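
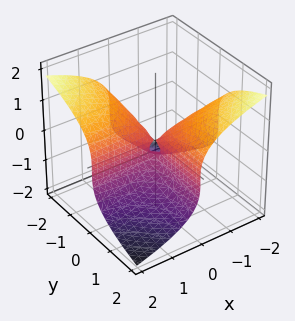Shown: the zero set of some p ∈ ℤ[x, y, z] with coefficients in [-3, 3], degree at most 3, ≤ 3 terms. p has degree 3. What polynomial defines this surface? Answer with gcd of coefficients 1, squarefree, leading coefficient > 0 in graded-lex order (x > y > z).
2*z^3 + 3*x*y + z^2

1. The degree is 3 — a generic line meets the surface in up to 3 points.
2. Observable constraints: the visible x-axis segment lies entirely on the surface; the visible y-axis segment lies entirely on the surface.
3. Solving for integer coefficients yields p as stated.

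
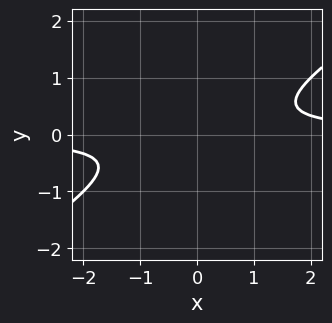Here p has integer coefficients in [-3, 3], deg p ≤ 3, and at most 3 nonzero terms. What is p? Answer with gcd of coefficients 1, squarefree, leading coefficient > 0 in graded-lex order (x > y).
2*x*y - 3*y^2 - 1

(a) Degree: a generic line meets the curve in up to 2 points, so deg p = 2.
(b) From the axis intercepts and sections: the curve avoids every integer x-axis point in the box; it misses every integer gridline on the y-axis.
(c) These observations pin down the coefficients.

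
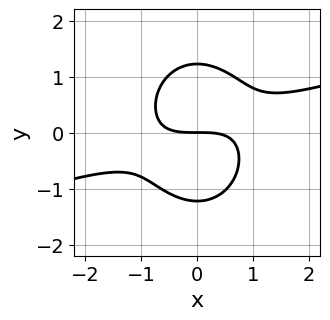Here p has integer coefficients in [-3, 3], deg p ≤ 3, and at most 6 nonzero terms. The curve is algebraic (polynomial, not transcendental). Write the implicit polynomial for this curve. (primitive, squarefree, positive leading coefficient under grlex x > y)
1. Degree: the shape is more complex than any degree-2 curve, so deg p = 3.
2. Reading off the gridlines: it crosses the y-axis at the gridline y = 0; it crosses the x-axis at the gridline x = 0.
3. Putting this together gives p.

x^3 - 3*x^2*y - 2*y^3 + 3*y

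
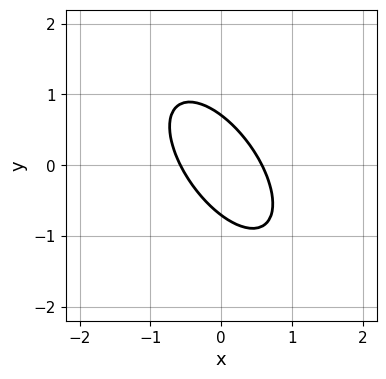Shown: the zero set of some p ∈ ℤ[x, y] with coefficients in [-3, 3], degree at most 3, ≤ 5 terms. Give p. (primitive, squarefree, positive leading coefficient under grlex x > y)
3*x^2 + 3*x*y + 2*y^2 - 1

The degree is 2 — no degree-1 curve has this shape.
Putting this together gives p.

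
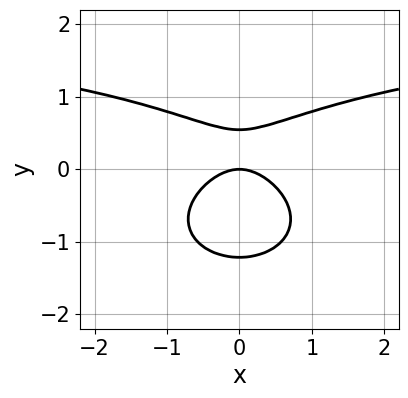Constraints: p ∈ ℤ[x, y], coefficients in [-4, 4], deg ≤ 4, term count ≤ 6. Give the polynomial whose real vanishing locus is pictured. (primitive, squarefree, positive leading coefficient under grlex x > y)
x^2*y + 3*y^3 - 2*x^2 + 2*y^2 - 2*y

(a) deg p = 3.
(b) Symmetries: mirror symmetry x ↦ −x ⇒ only even powers of x.
(c) Reading off the gridlines: it crosses the y-axis at the gridline y = 0; one x-axis crossing is at x = 0.
(d) Fitting integer coefficients to these (and the overall shape) gives p.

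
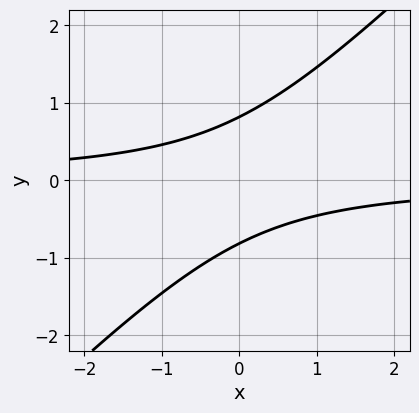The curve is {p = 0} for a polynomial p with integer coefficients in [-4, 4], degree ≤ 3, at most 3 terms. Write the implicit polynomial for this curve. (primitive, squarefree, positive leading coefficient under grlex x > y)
(a) Degree: the shape is more complex than any degree-1 curve, so deg p = 2.
(b) From the axis intercepts and sections: no x-intercept at any integer in the box.
(c) Fitting integer coefficients to these (and the overall shape) gives p.

3*x*y - 3*y^2 + 2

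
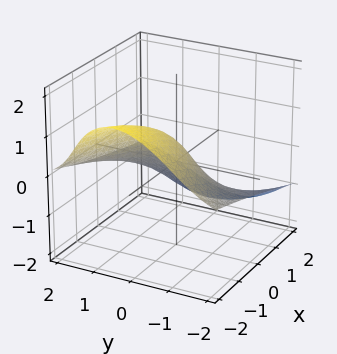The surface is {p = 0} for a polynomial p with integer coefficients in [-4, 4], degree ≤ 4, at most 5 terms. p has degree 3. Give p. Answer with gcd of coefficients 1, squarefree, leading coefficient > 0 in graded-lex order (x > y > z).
3*y^2*z - 2*y*z^2 + 2*z^3 + y^2 + 3*x

1. deg p = 3. No degree-2 surface has this shape.
2. From the visible intercepts: it meets the z-axis at z = 0 (among the integer gridlines); it meets the x-axis at x = 0 (among the integer gridlines); it crosses the y-axis at the gridline y = 0.
3. The integer polynomial consistent with all of this is the stated p.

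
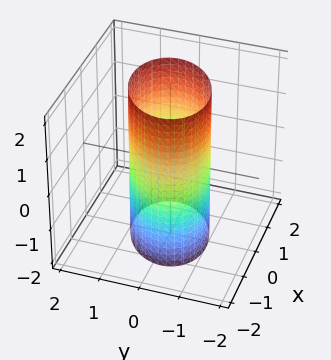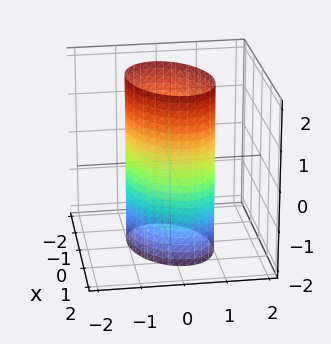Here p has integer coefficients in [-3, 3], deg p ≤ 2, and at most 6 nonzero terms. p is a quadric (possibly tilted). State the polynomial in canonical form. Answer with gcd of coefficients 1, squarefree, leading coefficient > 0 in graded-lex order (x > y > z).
2*x^2 - x*y + 3*y^2 - 3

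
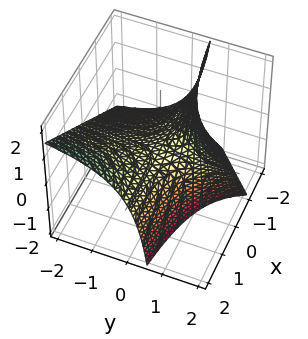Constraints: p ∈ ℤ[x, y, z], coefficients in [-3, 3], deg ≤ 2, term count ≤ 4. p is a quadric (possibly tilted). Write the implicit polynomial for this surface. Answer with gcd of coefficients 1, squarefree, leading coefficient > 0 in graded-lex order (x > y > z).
First, degree: the shape is more complex than any degree-1 surface, so deg p = 2.
Next, reading off the gridlines: every point of the x-axis in the box is on the surface; it meets the z-axis at z = 0 (among the integer gridlines); the visible y-axis segment lies entirely on the surface.
Finally, fitting integer coefficients to these (and the overall shape) gives p.

x*y - y*z + z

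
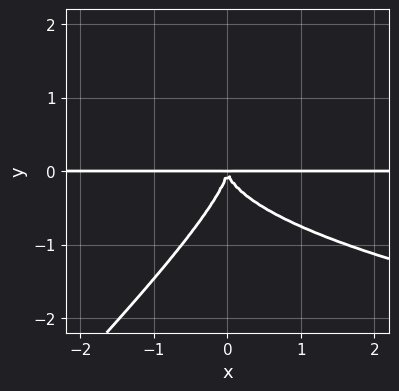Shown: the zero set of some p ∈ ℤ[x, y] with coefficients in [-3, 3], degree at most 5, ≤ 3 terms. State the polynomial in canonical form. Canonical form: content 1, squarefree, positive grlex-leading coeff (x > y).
1. deg p = 4.
2. Checking where it meets the axes: the visible x-axis segment lies entirely on the curve.
3. The integer polynomial consistent with all of this is the stated p.

x*y^3 - y^4 - x^2*y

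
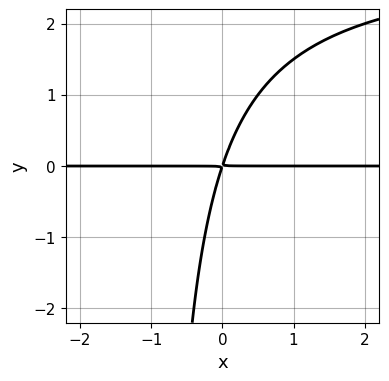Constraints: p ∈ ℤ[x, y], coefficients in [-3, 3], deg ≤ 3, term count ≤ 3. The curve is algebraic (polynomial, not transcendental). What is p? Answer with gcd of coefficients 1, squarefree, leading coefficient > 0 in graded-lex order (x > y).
Degree: the shape is more complex than any degree-2 curve, so deg p = 3.
From the axis intercepts and sections: every point of the x-axis in the box is on the curve.
Together with the visible shape, these determine p as stated.

x*y^2 - 3*x*y + y^2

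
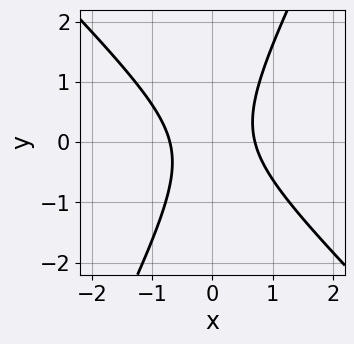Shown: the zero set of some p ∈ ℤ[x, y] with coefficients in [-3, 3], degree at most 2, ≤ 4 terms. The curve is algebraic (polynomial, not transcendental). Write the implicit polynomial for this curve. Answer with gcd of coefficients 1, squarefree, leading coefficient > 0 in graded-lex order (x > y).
2*x^2 + x*y - y^2 - 1

The degree is 2 — a generic line meets the curve in up to 2 points.
From the visible intercepts: the curve avoids every integer y-axis point in the box.
Putting this together gives p.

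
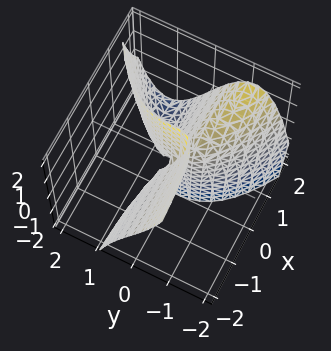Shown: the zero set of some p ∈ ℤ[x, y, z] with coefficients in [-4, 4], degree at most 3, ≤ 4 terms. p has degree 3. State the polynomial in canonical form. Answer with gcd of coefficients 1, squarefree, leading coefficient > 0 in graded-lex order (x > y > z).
First, degree: a generic line meets the surface in up to 3 points, so deg p = 3.
Next, from the visible intercepts: the visible z-axis segment lies entirely on the surface; every point of the x-axis in the box is on the surface; it meets the y-axis at y = 0 (among the integer gridlines).
Finally, matching integer coefficients to the picture gives p.

y^3 - 2*x*y - x*z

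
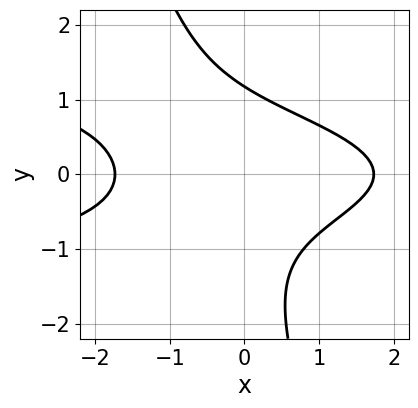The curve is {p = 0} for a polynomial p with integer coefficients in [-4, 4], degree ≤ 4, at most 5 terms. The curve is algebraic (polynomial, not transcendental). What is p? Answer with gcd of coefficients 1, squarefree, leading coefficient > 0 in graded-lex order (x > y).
3*x*y^2 + y^3 + x^2 + y^2 - 3

First, deg p = 3. No degree-2 curve has this shape.
Finally, putting this together gives p.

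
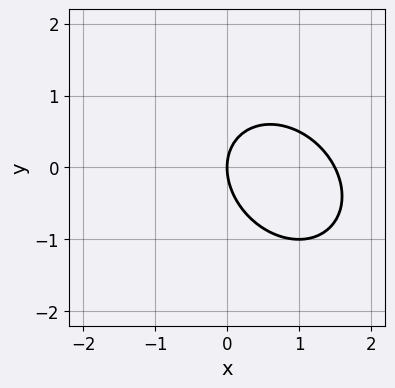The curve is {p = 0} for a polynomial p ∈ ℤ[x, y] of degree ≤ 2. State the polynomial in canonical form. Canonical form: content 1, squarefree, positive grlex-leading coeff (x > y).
2*x^2 + x*y + 2*y^2 - 3*x

First, degree: no degree-1 curve has this shape, so deg p = 2.
Next, observable constraints: it meets the x-axis at x = 0 (among the integer gridlines); it meets the y-axis at y = 0 (among the integer gridlines).
Finally, the integer polynomial consistent with all of this is the stated p.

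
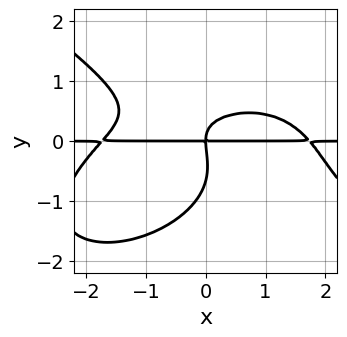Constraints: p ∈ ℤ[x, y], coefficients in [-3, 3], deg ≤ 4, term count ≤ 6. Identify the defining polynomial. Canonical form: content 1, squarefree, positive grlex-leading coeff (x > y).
deg p = 4.
From the axis intercepts and sections: the visible x-axis segment lies entirely on the curve; it crosses the y-axis at the gridline y = 0.
Assembling these constraints gives the stated polynomial.

x^3*y + 3*y^4 + 3*x*y^2 + 2*y^3 - 3*x*y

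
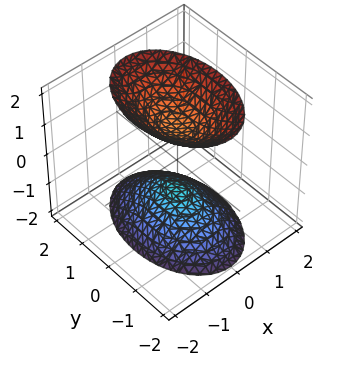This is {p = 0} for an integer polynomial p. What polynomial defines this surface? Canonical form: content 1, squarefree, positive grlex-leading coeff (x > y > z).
2*x^2 + y^2 - z^2 + 1

I count 2 distinct pieces. They look like related sheets of one shape, so recover p as a whole.
deg p = 2. Two sheets facing apart; a quadric.
Symmetries: it's symmetric under x → −x, forcing even powers of x; it's symmetric under y → −y, forcing even powers of y; the z ↦ −z reflection is a symmetry, so z appears only in even powers.
Reading off the gridlines: it misses every integer gridline on the x-axis; no y-intercept at any integer in the box.
Putting this together gives p. Check: (0, 0, -1) on the z-axis lies on the surface, and p(0, 0, -1) = 0. ✓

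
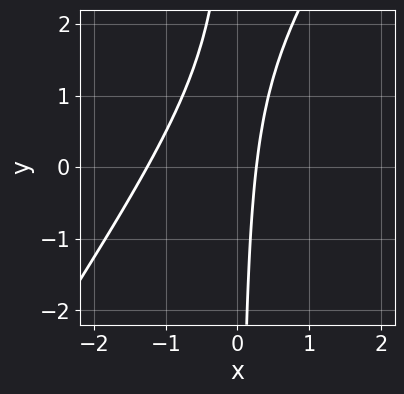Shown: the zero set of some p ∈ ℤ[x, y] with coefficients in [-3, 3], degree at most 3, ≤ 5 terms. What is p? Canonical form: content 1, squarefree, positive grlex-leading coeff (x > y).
3*x^2 - 2*x*y + 3*x - 1

First, the degree is 2 — no degree-1 curve has this shape.
Next, against the integer gridlines: the curve avoids every integer y-axis point in the box.
Finally, fitting integer coefficients to these (and the overall shape) gives p.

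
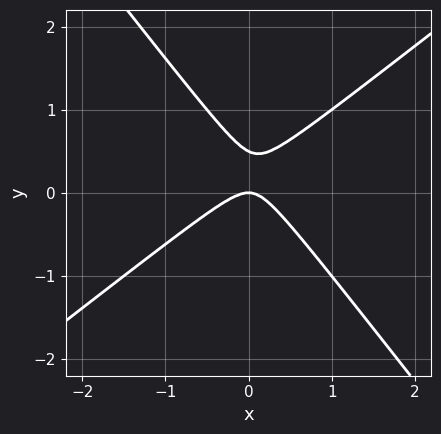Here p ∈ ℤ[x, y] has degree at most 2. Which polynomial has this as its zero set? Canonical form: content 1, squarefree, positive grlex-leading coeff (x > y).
2*x^2 - x*y - 2*y^2 + y

First, deg p = 2. No degree-1 curve has this shape.
Next, from the visible intercepts: it meets the x-axis at x = 0 (among the integer gridlines); it crosses the y-axis at the gridline y = 0.
Finally, the integer polynomial consistent with all of this is the stated p.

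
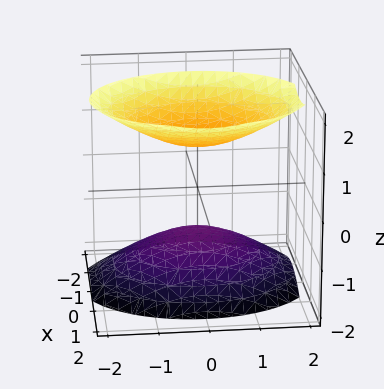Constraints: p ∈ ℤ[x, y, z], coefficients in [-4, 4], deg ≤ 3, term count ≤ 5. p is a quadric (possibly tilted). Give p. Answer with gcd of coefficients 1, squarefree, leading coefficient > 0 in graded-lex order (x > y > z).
First, the picture has 2 separate pieces.
Next, the degree is 2 — the shape is more complex than any degree-1 surface.
Then, reading off the gridlines: it misses every integer gridline on the x-axis; the z-axis gridline crossings are at z ∈ {-1, 1}; it misses every integer gridline on the y-axis.
Finally, solving for integer coefficients yields p as stated.

3*x^2 - x*z + 2*y^2 - 3*z^2 + 3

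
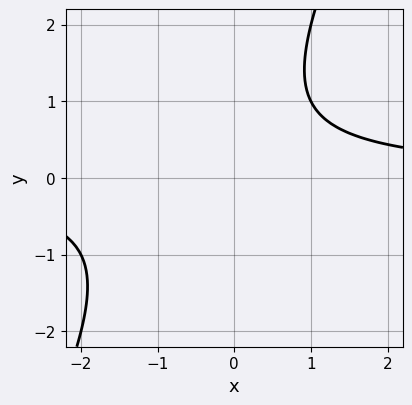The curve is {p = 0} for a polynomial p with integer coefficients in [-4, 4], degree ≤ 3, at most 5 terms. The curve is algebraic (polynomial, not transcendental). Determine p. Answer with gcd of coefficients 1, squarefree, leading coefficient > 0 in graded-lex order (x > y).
2*x*y - y^2 + y - 2

1. Degree: a generic line meets the curve in up to 2 points, so deg p = 2.
2. From the axis intercepts and sections: the curve avoids every integer x-axis point in the box; no y-intercept at any integer in the box.
3. Putting this together gives p.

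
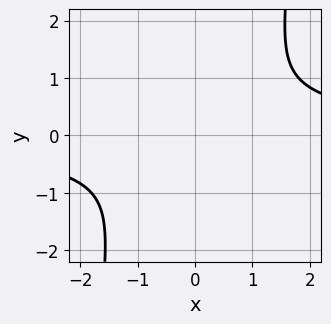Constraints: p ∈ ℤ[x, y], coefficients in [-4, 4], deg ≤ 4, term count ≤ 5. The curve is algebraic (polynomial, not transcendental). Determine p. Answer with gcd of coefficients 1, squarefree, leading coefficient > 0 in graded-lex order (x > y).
deg p = 4. The shape is more complex than any degree-3 curve.
Solving for integer coefficients yields p as stated.

2*x^3*y - 3*x^2 - 2*y^2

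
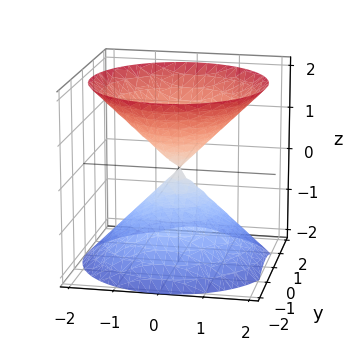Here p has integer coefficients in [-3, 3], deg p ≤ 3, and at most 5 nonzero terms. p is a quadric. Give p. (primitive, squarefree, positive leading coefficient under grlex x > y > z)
x^2 + y^2 - z^2

1. The picture has 2 separate pieces. Treating them together as one polynomial.
2. deg p = 2. A double cone through the origin; a quadric.
3. Symmetries: it's symmetric under z → −z, forcing even powers of z; the z-axis is an axis of rotation, so x and y enter only as x² + y².
4. Against the integer gridlines: it meets the z-axis at z = 0 (among the integer gridlines); a circular section at z = -1 has radius exactly 1.
5. Assembling these constraints gives the stated polynomial.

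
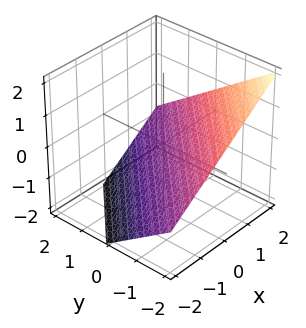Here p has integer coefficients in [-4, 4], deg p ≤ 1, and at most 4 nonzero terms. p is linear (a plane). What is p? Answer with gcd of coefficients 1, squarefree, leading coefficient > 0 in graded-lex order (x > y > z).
2*x - 2*y - 3*z - 2

First, degree: every cross-section is a straight line — this is a plane, so deg p = 1.
Next, from the axis intercepts and sections: it meets the x-axis at x = 1 (among the integer gridlines); it crosses the y-axis at the gridline y = -1.
Finally, these observations pin down the coefficients.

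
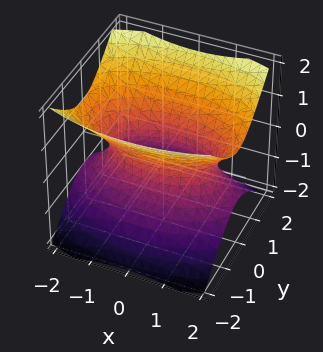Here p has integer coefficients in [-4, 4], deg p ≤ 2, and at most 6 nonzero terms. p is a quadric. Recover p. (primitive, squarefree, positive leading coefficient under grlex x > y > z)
x^2 + 3*y^2 - 3*z^2 - 2

First, deg p = 2. One connected sheet with a waist; a quadric.
Then, symmetries: the y ↦ −y reflection is a symmetry, so y appears only in even powers; mirror symmetry z ↦ −z ⇒ only even powers of z; mirror symmetry x ↦ −x ⇒ only even powers of x.
Then, from the visible intercepts: no z-intercept at any integer in the box.
Finally, these observations pin down the coefficients.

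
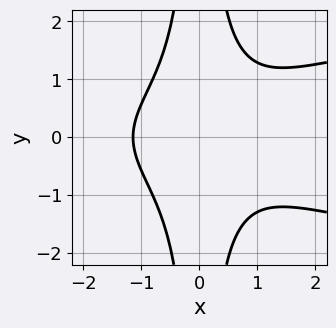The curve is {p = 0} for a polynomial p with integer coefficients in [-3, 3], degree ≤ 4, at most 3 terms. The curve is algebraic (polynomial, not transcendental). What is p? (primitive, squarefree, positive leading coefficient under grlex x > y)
(a) The degree is 4 — a generic line meets the curve in up to 4 points.
(b) Symmetries: it's symmetric under y → −y, forcing even powers of y.
(c) Checking where it meets the axes: no y-intercept at any integer in the box.
(d) Together with the visible shape, these determine p as stated.

3*x^2*y^2 - 2*x^3 - 3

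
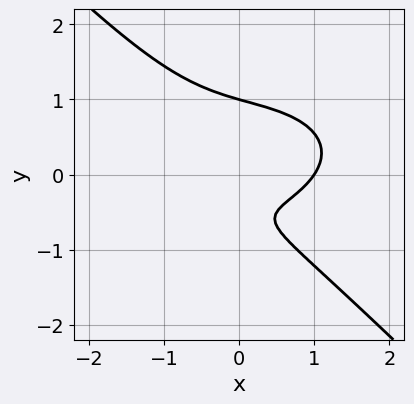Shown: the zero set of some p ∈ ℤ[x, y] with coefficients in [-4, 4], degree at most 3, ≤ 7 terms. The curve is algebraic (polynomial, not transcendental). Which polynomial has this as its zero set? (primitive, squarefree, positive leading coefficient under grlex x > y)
x^3 + 2*x*y^2 + 3*y^3 - 2*y - 1

First, degree: the shape is more complex than any degree-2 curve, so deg p = 3.
Next, from the visible intercepts: it crosses the y-axis at the gridline y = 1; one x-axis crossing is at x = 1.
Finally, matching integer coefficients to the picture gives p.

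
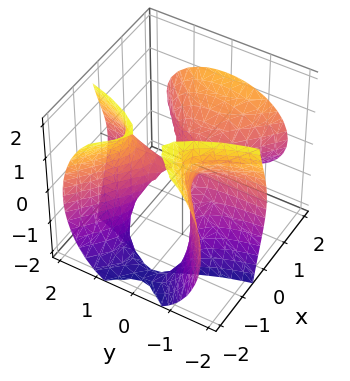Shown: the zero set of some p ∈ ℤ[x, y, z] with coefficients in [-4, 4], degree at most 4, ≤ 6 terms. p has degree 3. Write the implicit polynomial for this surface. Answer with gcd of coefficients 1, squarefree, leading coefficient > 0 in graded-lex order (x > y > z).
(a) The picture has 2 separate pieces.
(b) deg p = 3.
(c) Against the integer gridlines: it crosses the z-axis at the gridline z = 0; it meets the x-axis at x = 0 (among the integer gridlines).
(d) The integer polynomial consistent with all of this is the stated p.

2*x^3 - 3*x*y^2 - 3*x*z^2 - 3*z^2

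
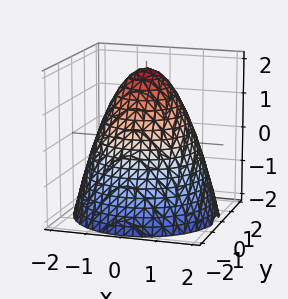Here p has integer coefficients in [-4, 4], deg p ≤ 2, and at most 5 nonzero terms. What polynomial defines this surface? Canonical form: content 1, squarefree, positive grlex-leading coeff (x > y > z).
The degree is 2 — a generic line meets the surface in up to 2 points.
By symmetry, the surface is invariant under rotation about z: p = q(x² + y², z).
Reading off the gridlines: a circular section at z = -1 has radius between 1 and 2; it meets the z-axis at z = 2 (among the integer gridlines).
The integer polynomial consistent with all of this is the stated p.

x^2 + y^2 + z - 2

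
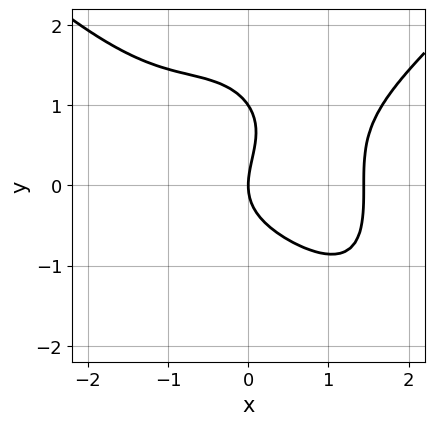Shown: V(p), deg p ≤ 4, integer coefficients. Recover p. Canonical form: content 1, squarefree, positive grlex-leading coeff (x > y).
The degree is 4 — a generic line meets the curve in up to 4 points.
Observable constraints: it crosses the x-axis at the gridline x = 0; among the integer gridlines, it crosses the y-axis at y ∈ {0, 1}.
Fitting integer coefficients to these (and the overall shape) gives p.

x^4 - x^2*y^2 - 2*y^3 + 2*y^2 - 3*x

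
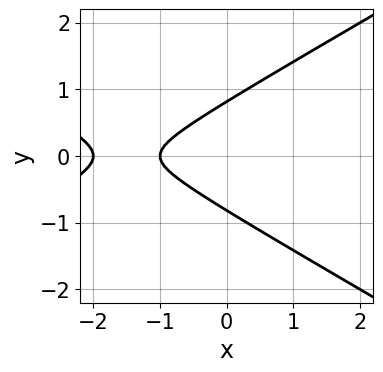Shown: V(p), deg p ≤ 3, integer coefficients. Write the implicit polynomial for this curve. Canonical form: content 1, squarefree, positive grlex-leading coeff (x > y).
1. deg p = 2. The shape is more complex than any degree-1 curve.
2. Symmetries: it's symmetric under y → −y, forcing even powers of y.
3. Checking where it meets the axes: among the integer gridlines, it crosses the x-axis at x ∈ {-2, -1}.
4. The integer polynomial consistent with all of this is the stated p.

x^2 - 3*y^2 + 3*x + 2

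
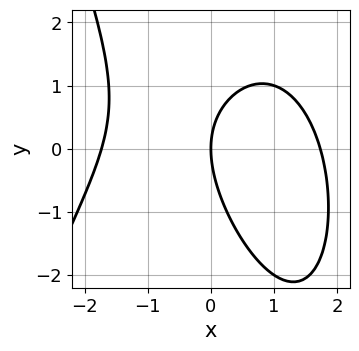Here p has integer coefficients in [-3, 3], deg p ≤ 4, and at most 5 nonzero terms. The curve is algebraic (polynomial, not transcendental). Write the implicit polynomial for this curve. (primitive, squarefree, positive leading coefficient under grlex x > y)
The degree is 3 — a generic line meets the curve in up to 3 points.
Checking where it meets the axes: one x-axis crossing is at x = 0; it crosses the y-axis at the gridline y = 0.
Putting this together gives p.

x^3 + x*y + y^2 - 3*x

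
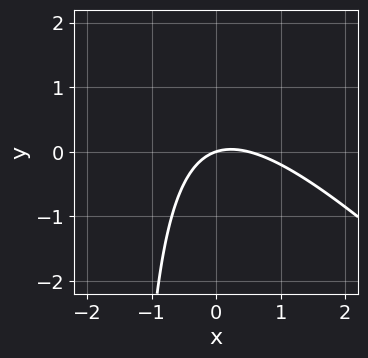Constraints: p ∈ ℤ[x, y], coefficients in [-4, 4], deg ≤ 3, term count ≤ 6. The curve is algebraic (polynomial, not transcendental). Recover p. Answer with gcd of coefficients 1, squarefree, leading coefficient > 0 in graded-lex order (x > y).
2*x^2 + 2*x*y - x + 3*y

First, degree: the shape is more complex than any degree-1 curve, so deg p = 2.
Next, from the visible intercepts: it meets the y-axis at y = 0 (among the integer gridlines); one x-axis crossing is at x = 0.
Finally, the integer polynomial consistent with all of this is the stated p.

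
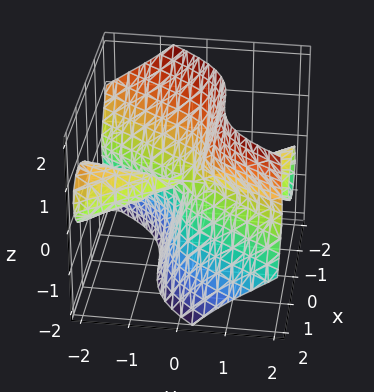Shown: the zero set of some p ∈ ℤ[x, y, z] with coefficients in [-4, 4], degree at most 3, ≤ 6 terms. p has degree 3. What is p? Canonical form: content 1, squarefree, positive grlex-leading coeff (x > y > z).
There are 2 components. They look like related sheets of one shape, so recover p as a whole.
The degree is 3 — a generic line meets the surface in up to 3 points.
Checking where it meets the axes: one x-axis crossing is at x = 0; the visible y-axis segment lies entirely on the surface.
Putting this together gives p.

2*x^3 - x*y^2 + x*y*z - 3*y*z^2 + z^3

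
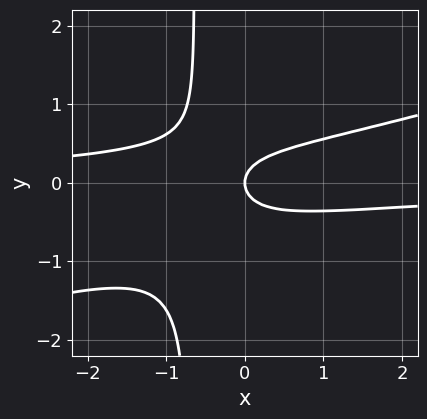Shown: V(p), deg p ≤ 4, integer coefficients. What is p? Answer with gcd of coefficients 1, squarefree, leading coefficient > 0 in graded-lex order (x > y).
x^2*y - 3*x*y^2 - 2*y^2 + x

(a) Degree: a generic line meets the curve in up to 3 points, so deg p = 3.
(b) Against the integer gridlines: it crosses the x-axis at the gridline x = 0; one y-axis crossing is at y = 0.
(c) The integer polynomial consistent with all of this is the stated p.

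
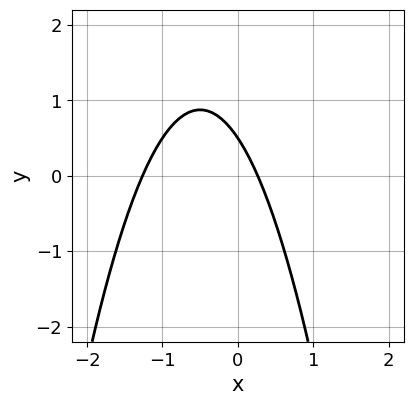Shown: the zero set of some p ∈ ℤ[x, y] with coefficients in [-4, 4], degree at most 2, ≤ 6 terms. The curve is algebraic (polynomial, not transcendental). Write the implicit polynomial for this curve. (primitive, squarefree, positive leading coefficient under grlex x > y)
The degree is 2 — a generic line meets the curve in up to 2 points.
Putting this together gives p.

3*x^2 + 3*x + 2*y - 1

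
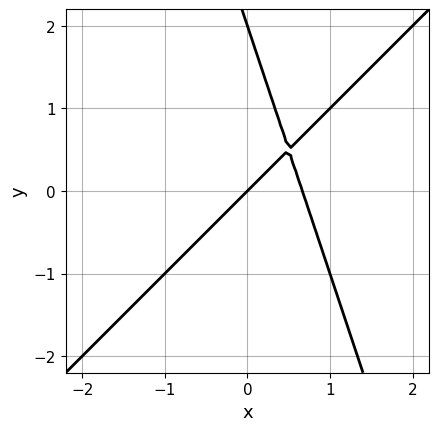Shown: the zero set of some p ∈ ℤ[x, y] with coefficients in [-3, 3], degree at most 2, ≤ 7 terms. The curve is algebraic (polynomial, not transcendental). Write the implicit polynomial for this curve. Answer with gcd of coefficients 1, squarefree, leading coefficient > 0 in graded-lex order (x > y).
3*x^2 - 2*x*y - y^2 - 2*x + 2*y

Degree: no degree-1 curve has this shape, so deg p = 2.
From the visible intercepts: the y-axis gridline crossings are at y ∈ {0, 2}; it crosses the x-axis at the gridline x = 0.
Assembling these constraints gives the stated polynomial.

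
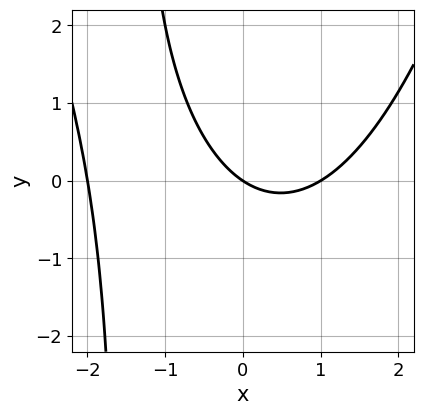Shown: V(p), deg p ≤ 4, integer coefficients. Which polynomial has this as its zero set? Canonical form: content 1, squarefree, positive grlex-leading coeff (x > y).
x^3 + x^2 - 2*x*y - 2*x - 3*y

First, degree: no degree-2 curve has this shape, so deg p = 3.
Then, observable constraints: among the integer gridlines, it crosses the x-axis at x ∈ {-2, 0, 1}; it crosses the y-axis at the gridline y = 0.
Finally, matching integer coefficients to the picture gives p.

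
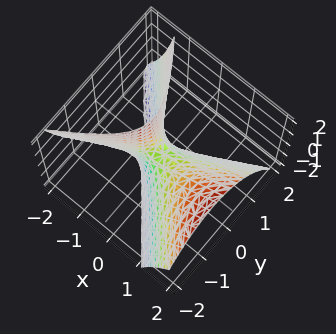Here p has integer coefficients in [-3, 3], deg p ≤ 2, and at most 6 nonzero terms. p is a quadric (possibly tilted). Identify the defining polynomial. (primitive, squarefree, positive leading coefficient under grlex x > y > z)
deg p = 2. A generic line meets the surface in up to 2 points.
From the visible intercepts: it meets the z-axis at z = 0 (among the integer gridlines); it meets the y-axis at y = 0 (among the integer gridlines); it crosses the x-axis at the gridline x = 0.
Solving for integer coefficients yields p as stated.

2*x^2 - 2*x*y - 2*x*z - 3*y^2 - z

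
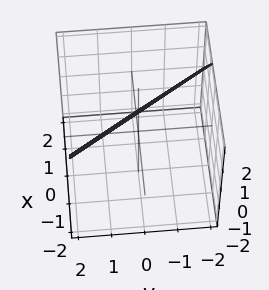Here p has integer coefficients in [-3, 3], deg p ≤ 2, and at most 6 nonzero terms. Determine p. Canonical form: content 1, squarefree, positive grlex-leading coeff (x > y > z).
3*x + 2*y + 2*z - 2

1. deg p = 1.
2. From the visible intercepts: it meets the y-axis at y = 1 (among the integer gridlines); it meets the z-axis at z = 1 (among the integer gridlines).
3. Solving for integer coefficients yields p as stated.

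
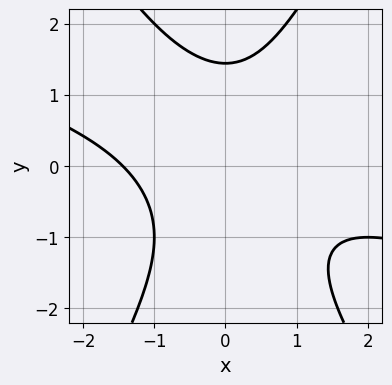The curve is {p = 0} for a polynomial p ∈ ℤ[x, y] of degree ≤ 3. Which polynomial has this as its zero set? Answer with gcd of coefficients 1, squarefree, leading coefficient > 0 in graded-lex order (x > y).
x^3 + 3*x^2*y - y^3 + 3

(a) deg p = 3.
(b) The integer polynomial consistent with all of this is the stated p.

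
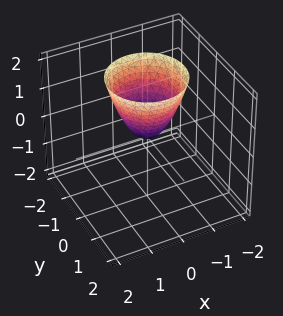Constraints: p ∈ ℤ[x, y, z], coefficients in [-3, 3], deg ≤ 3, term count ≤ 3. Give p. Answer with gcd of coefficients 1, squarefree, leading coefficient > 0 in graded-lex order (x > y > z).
3*x^2 + 3*y^2 - 2*z

1. The degree is 2 — a paraboloid; a quadric.
2. Symmetries: rotational symmetry about the z-axis ⇒ p depends on x, y only through x² + y².
3. From the visible intercepts: one z-axis crossing is at z = 0; one y-axis crossing is at y = 0; it meets the x-axis at x = 0 (among the integer gridlines).
4. Matching integer coefficients to the picture gives p.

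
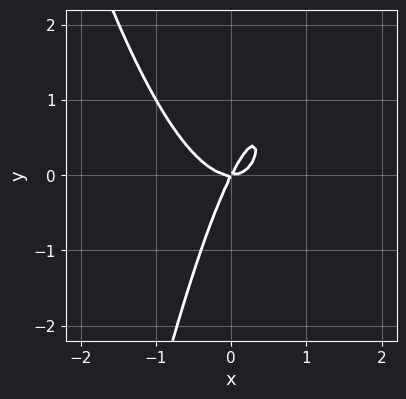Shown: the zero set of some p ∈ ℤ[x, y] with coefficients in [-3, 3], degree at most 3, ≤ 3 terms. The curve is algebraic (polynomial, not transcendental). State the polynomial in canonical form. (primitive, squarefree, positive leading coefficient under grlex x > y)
3*x^3 - 2*x*y + y^2

1. Degree: no degree-2 curve has this shape, so deg p = 3.
2. Against the integer gridlines: it meets the x-axis at x = 0 (among the integer gridlines); it meets the y-axis at y = 0 (among the integer gridlines).
3. Together with the visible shape, these determine p as stated.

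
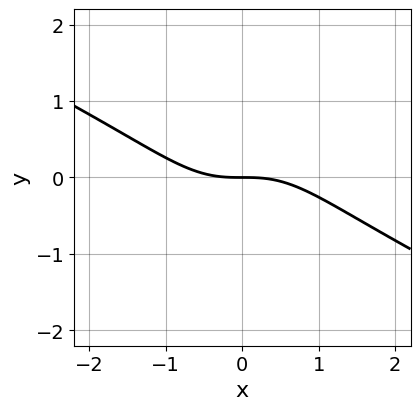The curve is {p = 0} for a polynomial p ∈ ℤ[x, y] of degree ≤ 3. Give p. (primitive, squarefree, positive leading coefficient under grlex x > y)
1. The degree is 3 — the shape is more complex than any degree-2 curve.
2. Checking where it meets the axes: one y-axis crossing is at y = 0; it crosses the x-axis at the gridline x = 0.
3. Together with the visible shape, these determine p as stated.

x^3 + 2*x^2*y + x*y^2 + 2*y^3 + 2*y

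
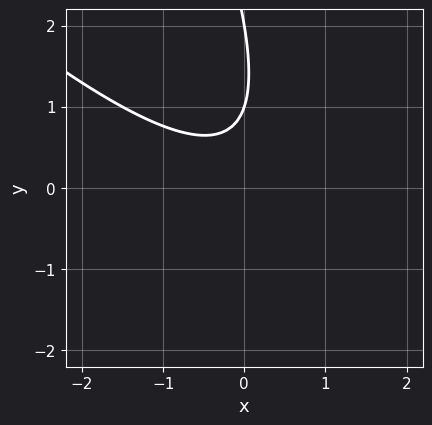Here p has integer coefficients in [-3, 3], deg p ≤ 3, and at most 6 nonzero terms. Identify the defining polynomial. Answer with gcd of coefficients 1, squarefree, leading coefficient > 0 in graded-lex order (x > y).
2*x^2 + 3*x*y + y^2 - 3*y + 2

deg p = 2. The shape is more complex than any degree-1 curve.
Checking where it meets the axes: the y-axis gridline crossings are at y ∈ {1, 2}; it misses every integer gridline on the x-axis.
Together with the visible shape, these determine p as stated.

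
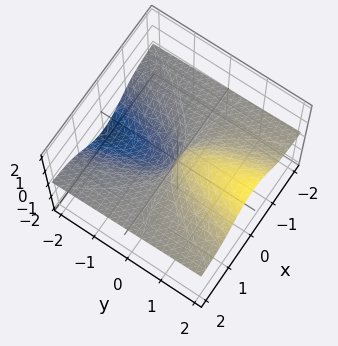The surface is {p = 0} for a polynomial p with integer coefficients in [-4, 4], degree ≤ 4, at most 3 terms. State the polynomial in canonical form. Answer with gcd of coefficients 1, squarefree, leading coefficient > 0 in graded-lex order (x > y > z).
3*x^2*z + z^3 - y

(a) Degree: the shape is more complex than any degree-2 surface, so deg p = 3.
(b) Checking where it meets the axes: it meets the y-axis at y = 0 (among the integer gridlines); every point of the x-axis in the box is on the surface; it meets the z-axis at z = 0 (among the integer gridlines).
(c) Assembling these constraints gives the stated polynomial.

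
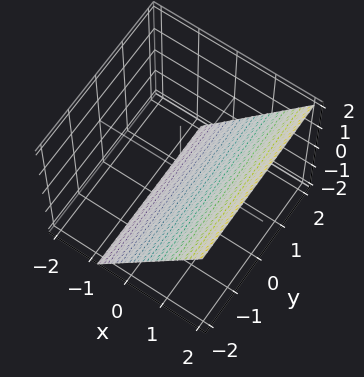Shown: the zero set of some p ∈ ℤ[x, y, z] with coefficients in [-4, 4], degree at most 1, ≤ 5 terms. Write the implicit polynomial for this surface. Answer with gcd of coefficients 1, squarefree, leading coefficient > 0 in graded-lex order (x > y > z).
3*x - 2*z - 2

First, the degree is 1 — the surface is flat (a plane).
Then, reading off the gridlines: the surface avoids every integer y-axis point in the box; it crosses the z-axis at the gridline z = -1.
Finally, fitting integer coefficients to these (and the overall shape) gives p.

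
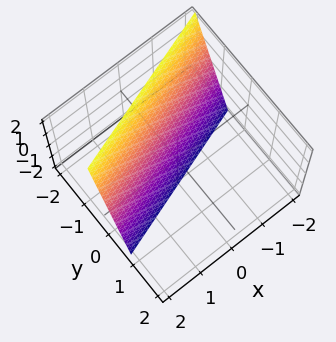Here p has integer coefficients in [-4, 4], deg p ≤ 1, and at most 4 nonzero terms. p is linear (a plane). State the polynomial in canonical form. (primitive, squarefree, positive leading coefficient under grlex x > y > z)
(a) deg p = 1.
(b) Checking where it meets the axes: it meets the x-axis at x = 2 (among the integer gridlines); one z-axis crossing is at z = -2.
(c) Assembling these constraints gives the stated polynomial.

x - 3*y - z - 2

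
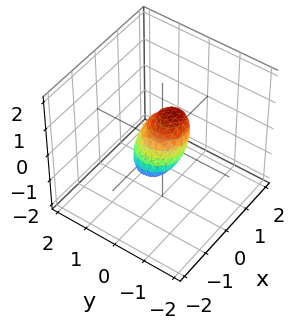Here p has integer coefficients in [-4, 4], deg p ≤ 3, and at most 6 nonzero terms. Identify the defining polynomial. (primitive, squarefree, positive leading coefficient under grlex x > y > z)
deg p = 2. No degree-1 surface has this shape.
Solving for integer coefficients yields p as stated.

2*x^2 - 3*x*z + 2*y^2 + 3*z^2 - 1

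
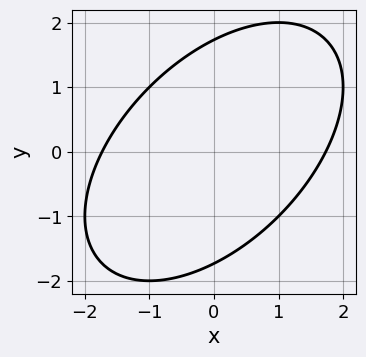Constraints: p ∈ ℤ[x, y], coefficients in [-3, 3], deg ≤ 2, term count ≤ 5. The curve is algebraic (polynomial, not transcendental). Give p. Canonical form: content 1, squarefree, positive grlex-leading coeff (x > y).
Degree: no degree-1 curve has this shape, so deg p = 2.
Putting this together gives p.

x^2 - x*y + y^2 - 3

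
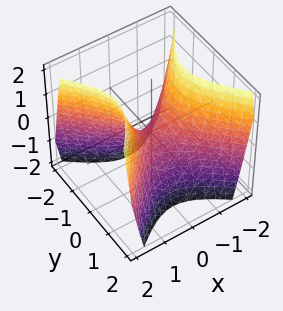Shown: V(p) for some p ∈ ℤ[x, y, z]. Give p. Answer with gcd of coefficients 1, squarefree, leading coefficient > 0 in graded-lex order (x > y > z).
3*x^2 - 3*y^2 - 2*z

1. The degree is 2 — a hyperbolic paraboloid; a quadric.
2. Symmetries: it's symmetric under x → −x, forcing even powers of x; it's symmetric under y → −y, forcing even powers of y.
3. Checking where it meets the axes: one z-axis crossing is at z = 0; one x-axis crossing is at x = 0; one y-axis crossing is at y = 0.
4. Matching integer coefficients to the picture gives p.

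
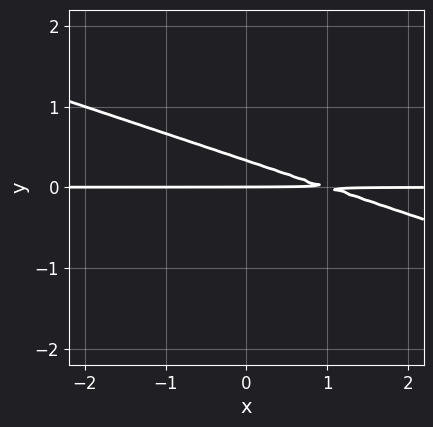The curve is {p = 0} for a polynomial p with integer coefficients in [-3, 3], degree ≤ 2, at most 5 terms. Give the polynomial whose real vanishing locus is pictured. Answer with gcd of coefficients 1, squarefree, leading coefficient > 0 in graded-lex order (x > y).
The degree is 2 — the shape is more complex than any degree-1 curve.
From the axis intercepts and sections: one y-axis crossing is at y = 0; the visible x-axis segment lies entirely on the curve.
Solving for integer coefficients yields p as stated.

x*y + 3*y^2 - y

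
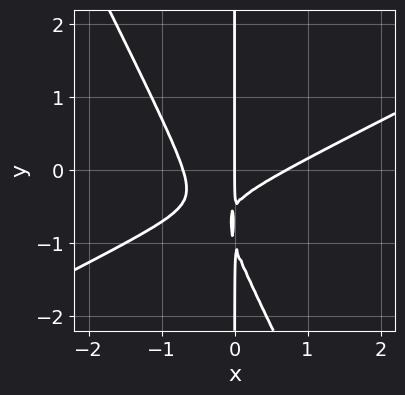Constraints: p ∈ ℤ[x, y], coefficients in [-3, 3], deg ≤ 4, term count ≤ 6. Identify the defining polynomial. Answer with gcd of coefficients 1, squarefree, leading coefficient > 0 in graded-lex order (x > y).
(a) Degree: a generic line meets the curve in up to 3 points, so deg p = 3.
(b) Reading off the gridlines: every point of the y-axis in the box is on the curve; it crosses the x-axis at the gridline x = 0.
(c) Putting this together gives p.

2*x^3 - 3*x^2*y - 2*x*y^2 - 3*x*y - x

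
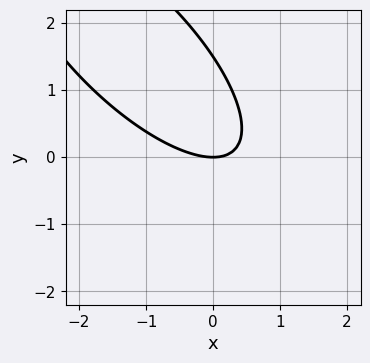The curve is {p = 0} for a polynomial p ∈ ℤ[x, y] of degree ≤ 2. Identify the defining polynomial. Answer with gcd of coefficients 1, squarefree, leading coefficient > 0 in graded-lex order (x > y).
(a) deg p = 2. The shape is more complex than any degree-1 curve.
(b) Observable constraints: it crosses the x-axis at the gridline x = 0; it meets the y-axis at y = 0 (among the integer gridlines).
(c) The integer polynomial consistent with all of this is the stated p.

2*x^2 + 3*x*y + 2*y^2 - 3*y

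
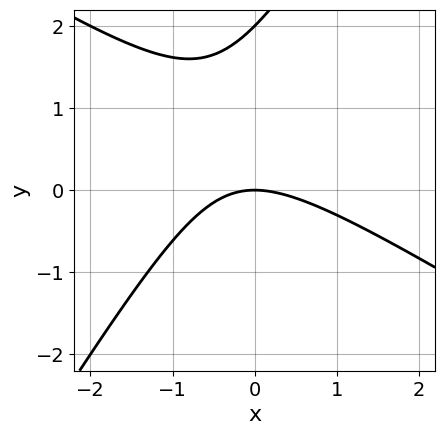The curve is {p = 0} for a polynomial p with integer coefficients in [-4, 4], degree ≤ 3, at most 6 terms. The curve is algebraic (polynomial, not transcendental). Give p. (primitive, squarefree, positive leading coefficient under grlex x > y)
First, the degree is 2 — the shape is more complex than any degree-1 curve.
Then, from the visible intercepts: one x-axis crossing is at x = 0; among the integer gridlines, it crosses the y-axis at y ∈ {0, 2}.
Finally, together with the visible shape, these determine p as stated.

x^2 + x*y - y^2 + 2*y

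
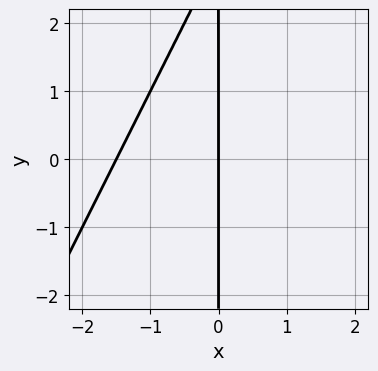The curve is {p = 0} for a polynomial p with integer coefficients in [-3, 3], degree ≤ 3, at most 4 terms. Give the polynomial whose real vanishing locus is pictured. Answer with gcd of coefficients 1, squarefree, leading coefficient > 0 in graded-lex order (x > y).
First, deg p = 2. A generic line meets the curve in up to 2 points.
Next, reading off the gridlines: it crosses the x-axis at the gridline x = 0; every point of the y-axis in the box is on the curve.
Finally, fitting integer coefficients to these (and the overall shape) gives p.

2*x^2 - x*y + 3*x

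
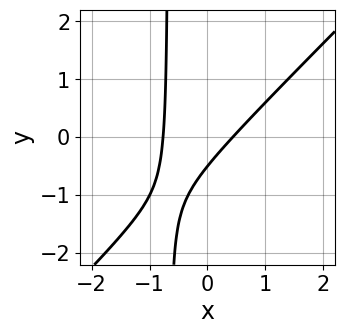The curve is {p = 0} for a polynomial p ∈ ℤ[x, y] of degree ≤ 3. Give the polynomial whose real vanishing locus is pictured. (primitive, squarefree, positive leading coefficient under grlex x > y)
3*x^2 - 3*x*y + x - 2*y - 1

First, deg p = 2. A generic line meets the curve in up to 2 points.
Finally, putting this together gives p.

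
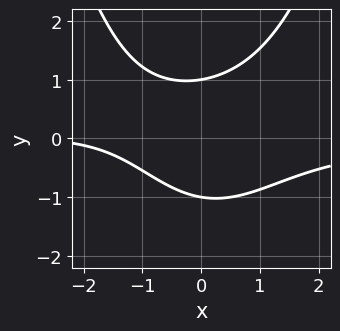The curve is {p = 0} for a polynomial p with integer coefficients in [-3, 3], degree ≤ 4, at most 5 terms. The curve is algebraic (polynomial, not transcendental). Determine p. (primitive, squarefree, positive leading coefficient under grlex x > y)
2*x^2*y - 3*y^2 + x + 3

(a) Degree: the shape is more complex than any degree-2 curve, so deg p = 3.
(b) Against the integer gridlines: among the integer gridlines, it crosses the y-axis at y ∈ {-1, 1}; it misses every integer gridline on the x-axis.
(c) Together with the visible shape, these determine p as stated.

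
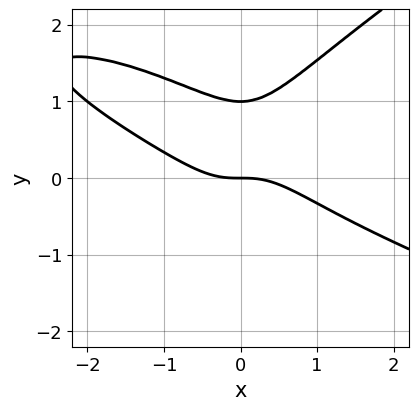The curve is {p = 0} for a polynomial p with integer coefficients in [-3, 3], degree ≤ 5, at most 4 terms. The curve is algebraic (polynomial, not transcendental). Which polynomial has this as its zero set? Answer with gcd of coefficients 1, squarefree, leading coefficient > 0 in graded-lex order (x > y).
y^4 - x^3 - 2*x^2*y - y

First, deg p = 4. No degree-3 curve has this shape.
Then, checking where it meets the axes: one x-axis crossing is at x = 0; the y-axis gridline crossings are at y ∈ {0, 1}.
Finally, these observations pin down the coefficients.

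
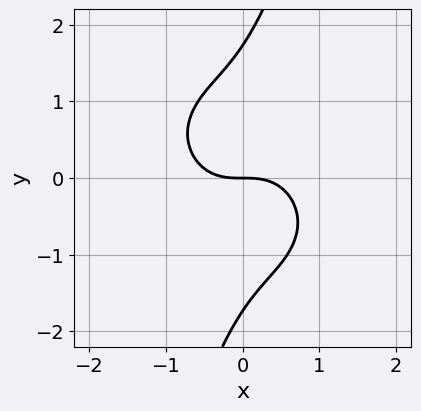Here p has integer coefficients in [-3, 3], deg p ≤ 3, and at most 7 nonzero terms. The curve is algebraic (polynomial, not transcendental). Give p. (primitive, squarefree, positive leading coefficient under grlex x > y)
3*x^3 + x^2*y + 3*x*y^2 - y^3 + 3*y

(a) deg p = 3.
(b) Checking where it meets the axes: it crosses the x-axis at the gridline x = 0; it crosses the y-axis at the gridline y = 0.
(c) Solving for integer coefficients yields p as stated.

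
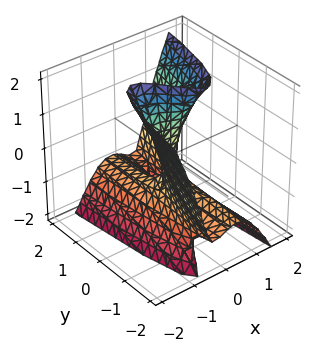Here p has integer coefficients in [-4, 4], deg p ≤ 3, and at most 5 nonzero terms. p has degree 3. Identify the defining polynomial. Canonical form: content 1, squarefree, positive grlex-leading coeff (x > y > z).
3*x^3 - x*z^2 - y*z - y

First, the degree is 3 — a generic line meets the surface in up to 3 points.
Next, from the axis intercepts and sections: one y-axis crossing is at y = 0; every point of the z-axis in the box is on the surface.
Finally, together with the visible shape, these determine p as stated.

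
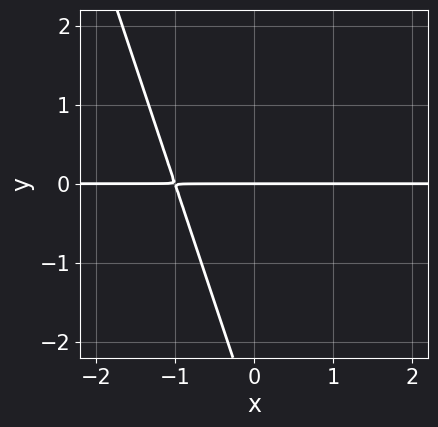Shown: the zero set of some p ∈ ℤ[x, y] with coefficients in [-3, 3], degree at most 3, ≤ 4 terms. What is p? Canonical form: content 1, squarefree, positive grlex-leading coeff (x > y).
3*x*y + y^2 + 3*y

Degree: no degree-1 curve has this shape, so deg p = 2.
From the visible intercepts: it meets the y-axis at y = 0 (among the integer gridlines); the visible x-axis segment lies entirely on the curve.
Fitting integer coefficients to these (and the overall shape) gives p.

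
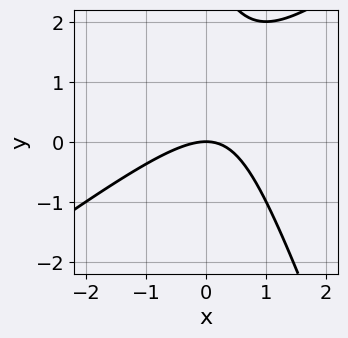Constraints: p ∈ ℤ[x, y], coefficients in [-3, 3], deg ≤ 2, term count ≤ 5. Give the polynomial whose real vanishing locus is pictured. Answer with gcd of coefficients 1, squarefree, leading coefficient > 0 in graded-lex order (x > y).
(a) Degree: the shape is more complex than any degree-1 curve, so deg p = 2.
(b) From the visible intercepts: one x-axis crossing is at x = 0; one y-axis crossing is at y = 0.
(c) Putting this together gives p.

2*x^2 - 2*x*y - y^2 + 3*y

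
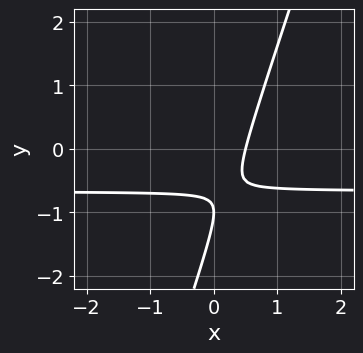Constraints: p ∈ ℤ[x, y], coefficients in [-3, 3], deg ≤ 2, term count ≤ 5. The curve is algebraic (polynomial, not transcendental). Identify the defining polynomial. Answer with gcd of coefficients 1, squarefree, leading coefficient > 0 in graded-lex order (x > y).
1. deg p = 2. The shape is more complex than any degree-1 curve.
2. Checking where it meets the axes: one y-axis crossing is at y = -1.
3. Putting this together gives p.

3*x*y - y^2 + 2*x - 2*y - 1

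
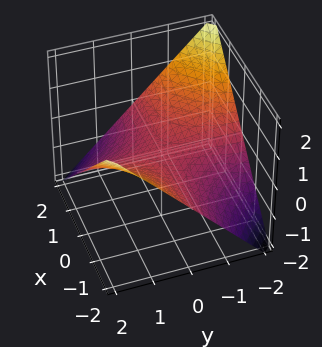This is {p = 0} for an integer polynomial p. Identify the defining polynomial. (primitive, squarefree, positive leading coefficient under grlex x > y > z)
x*y + 2*z

1. Degree: a hyperbolic paraboloid; a quadric, so deg p = 2.
2. From the visible intercepts: every point of the y-axis in the box is on the surface; every point of the x-axis in the box is on the surface; it meets the z-axis at z = 0 (among the integer gridlines).
3. The integer polynomial consistent with all of this is the stated p.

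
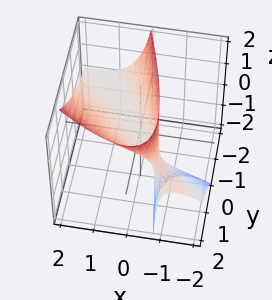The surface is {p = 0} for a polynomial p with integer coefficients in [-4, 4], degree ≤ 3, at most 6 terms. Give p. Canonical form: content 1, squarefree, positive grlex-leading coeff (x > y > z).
1. deg p = 2. No degree-1 surface has this shape.
2. Against the integer gridlines: it crosses the x-axis at the gridline x = 0; it meets the z-axis at z = 0 (among the integer gridlines).
3. These observations pin down the coefficients.

2*x^2 + 3*x*y - 3*x*z + y^2 - 2*z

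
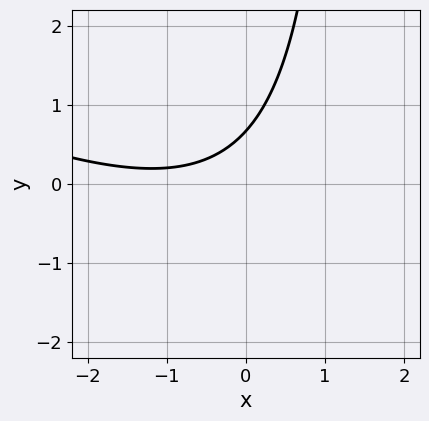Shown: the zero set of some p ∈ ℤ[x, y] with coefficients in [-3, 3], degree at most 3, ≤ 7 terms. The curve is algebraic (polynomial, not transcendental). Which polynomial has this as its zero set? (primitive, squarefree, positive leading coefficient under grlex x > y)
(a) The degree is 2 — no degree-1 curve has this shape.
(b) Reading off the gridlines: it misses every integer gridline on the x-axis.
(c) These observations pin down the coefficients.

x^2 + 2*x*y + 2*x - 3*y + 2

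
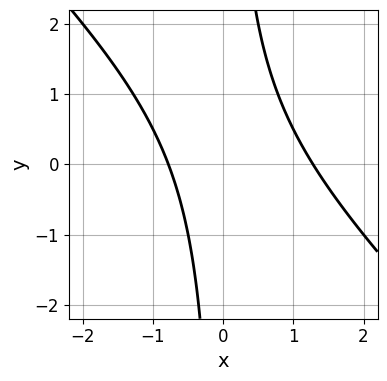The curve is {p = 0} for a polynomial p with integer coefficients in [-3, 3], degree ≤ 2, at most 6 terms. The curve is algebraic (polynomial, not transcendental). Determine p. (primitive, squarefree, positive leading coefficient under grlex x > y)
(a) deg p = 2. A generic line meets the curve in up to 2 points.
(b) From the visible intercepts: the curve avoids every integer y-axis point in the box.
(c) Matching integer coefficients to the picture gives p.

2*x^2 + 2*x*y - x - 2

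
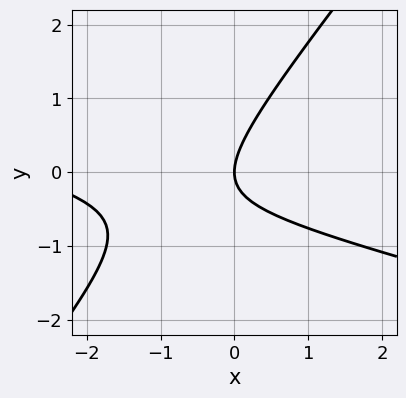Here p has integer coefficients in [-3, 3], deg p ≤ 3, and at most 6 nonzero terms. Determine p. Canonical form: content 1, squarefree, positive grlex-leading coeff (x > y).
The degree is 2 — the shape is more complex than any degree-1 curve.
Reading off the gridlines: it meets the y-axis at y = 0 (among the integer gridlines); it crosses the x-axis at the gridline x = 0.
Matching integer coefficients to the picture gives p.

x^2 + 3*x*y - 3*y^2 + 3*x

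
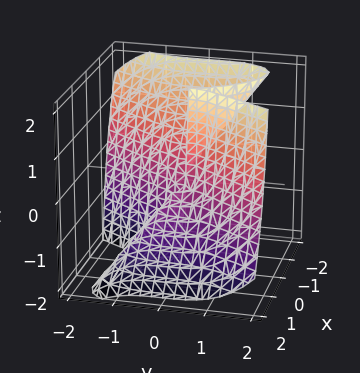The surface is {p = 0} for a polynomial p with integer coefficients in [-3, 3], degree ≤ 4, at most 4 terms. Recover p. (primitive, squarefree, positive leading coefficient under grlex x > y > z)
3*x^3 + 3*x^2*z - y^3

The degree is 3 — no degree-2 surface has this shape.
Against the integer gridlines: every point of the z-axis in the box is on the surface; it meets the y-axis at y = 0 (among the integer gridlines).
Solving for integer coefficients yields p as stated.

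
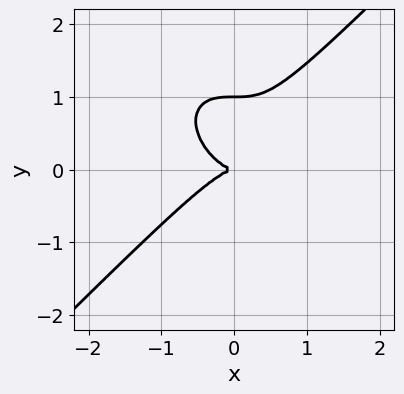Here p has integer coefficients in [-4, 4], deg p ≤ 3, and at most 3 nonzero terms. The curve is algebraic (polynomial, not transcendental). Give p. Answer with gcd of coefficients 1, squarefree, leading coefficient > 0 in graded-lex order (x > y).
Degree: the shape is more complex than any degree-2 curve, so deg p = 3.
Observable constraints: it meets the x-axis at x = 0 (among the integer gridlines); among the integer gridlines, it crosses the y-axis at y ∈ {0, 1}.
Matching integer coefficients to the picture gives p.

x^3 - y^3 + y^2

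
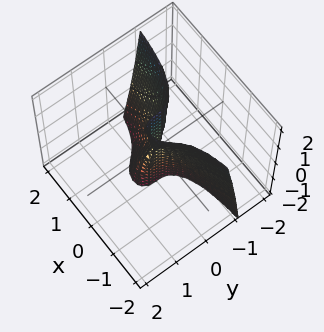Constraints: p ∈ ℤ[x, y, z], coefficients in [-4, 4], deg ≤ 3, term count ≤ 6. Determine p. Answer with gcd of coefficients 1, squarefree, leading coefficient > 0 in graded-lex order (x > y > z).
First, degree: a generic line meets the surface in up to 3 points, so deg p = 3.
Then, against the integer gridlines: the visible z-axis segment lies entirely on the surface; it crosses the y-axis at the gridline y = 0; it meets the x-axis at x = 0 (among the integer gridlines).
Finally, fitting integer coefficients to these (and the overall shape) gives p.

2*x^2*y + 3*y^3 + 2*x^2 + x*z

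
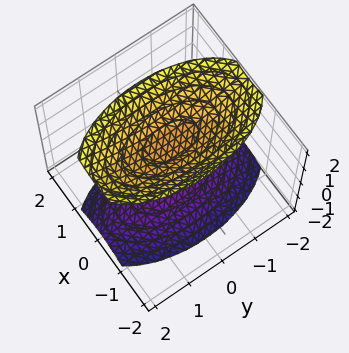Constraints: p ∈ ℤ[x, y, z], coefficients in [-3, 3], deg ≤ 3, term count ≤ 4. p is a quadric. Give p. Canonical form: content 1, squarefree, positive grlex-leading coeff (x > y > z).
3*x^2 + y^2 - 2*z^2 + 3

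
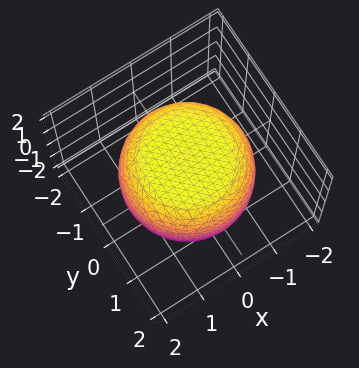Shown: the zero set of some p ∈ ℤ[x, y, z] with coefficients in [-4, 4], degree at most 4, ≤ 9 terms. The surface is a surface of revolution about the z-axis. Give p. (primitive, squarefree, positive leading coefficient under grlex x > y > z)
x^4 + 2*x^2*y^2 + y^4 - x^2 - y^2 + 2*z^2 - 3

(a) deg p = 4.
(b) Symmetries: every cross-section ⟂ z is a circle, so x, y appear only via x² + y².
(c) Reading off the gridlines: a circular section at z = 0 has radius between 1 and 2.
(d) Assembling these constraints gives the stated polynomial.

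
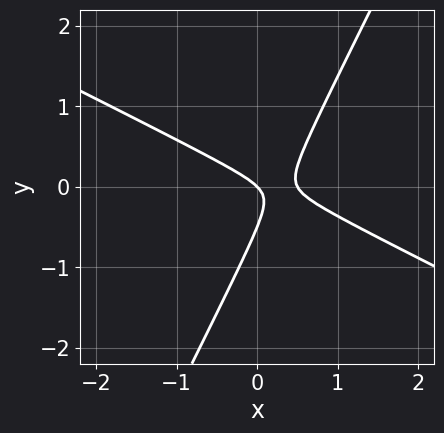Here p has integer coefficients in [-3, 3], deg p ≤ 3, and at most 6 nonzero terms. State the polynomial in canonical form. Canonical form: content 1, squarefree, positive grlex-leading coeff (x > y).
2*x^2 + 3*x*y - 2*y^2 - x - y

deg p = 2. The shape is more complex than any degree-1 curve.
Against the integer gridlines: it meets the y-axis at y = 0 (among the integer gridlines); it meets the x-axis at x = 0 (among the integer gridlines).
Solving for integer coefficients yields p as stated.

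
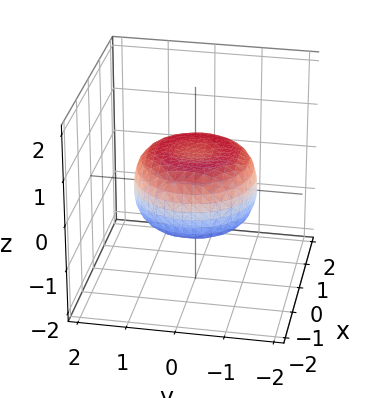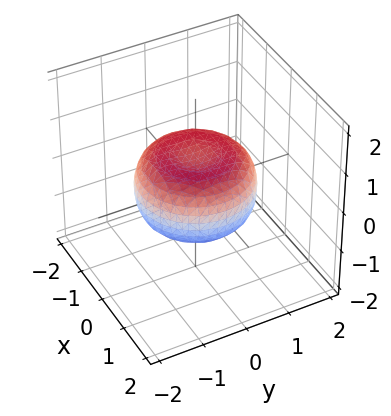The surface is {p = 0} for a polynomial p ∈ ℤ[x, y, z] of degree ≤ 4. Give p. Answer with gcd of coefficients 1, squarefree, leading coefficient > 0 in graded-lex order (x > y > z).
x^4 + 2*x^2*y^2 + y^4 - x^2 - y^2 + 2*z^2 - 1

First, degree: no degree-3 surface has this shape, so deg p = 4.
Next, symmetries: the z-axis is an axis of rotation, so x and y enter only as x² + y².
Then, from the axis intercepts and sections: a circular section at z = 0 has radius between 1 and 2.
Finally, fitting integer coefficients to these (and the overall shape) gives p.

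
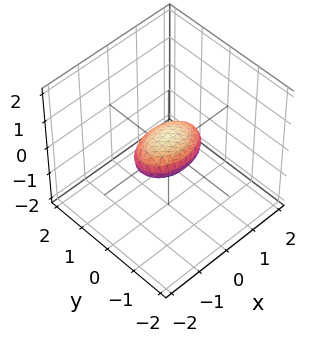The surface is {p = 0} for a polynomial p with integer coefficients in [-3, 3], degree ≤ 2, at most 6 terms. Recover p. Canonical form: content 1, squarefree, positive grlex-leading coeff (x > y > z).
1. Degree: bounded and convex; a quadric, so deg p = 2.
2. Symmetries: mirror symmetry x ↦ −x ⇒ only even powers of x; it's symmetric under y → −y, forcing even powers of y; it's symmetric under z → −z, forcing even powers of z.
3. Observable constraints: among the integer gridlines, it crosses the x-axis at x ∈ {-1, 1}.
4. Together with the visible shape, these determine p as stated.

x^2 + 2*y^2 + 3*z^2 - 1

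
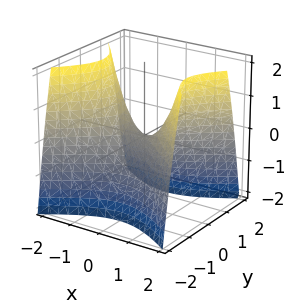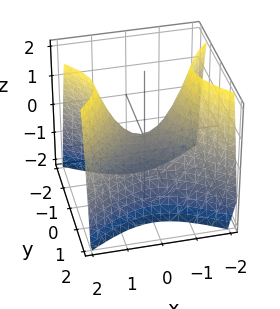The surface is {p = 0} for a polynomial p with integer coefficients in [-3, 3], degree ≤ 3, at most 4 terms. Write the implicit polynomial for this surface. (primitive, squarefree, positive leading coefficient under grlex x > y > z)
2*x^2 - 3*y^2 - 2*z

(a) deg p = 2. A hyperbolic paraboloid; a quadric.
(b) Symmetries: it's symmetric under x → −x, forcing even powers of x; it's symmetric under y → −y, forcing even powers of y.
(c) From the visible intercepts: it meets the y-axis at y = 0 (among the integer gridlines); it crosses the x-axis at the gridline x = 0.
(d) The integer polynomial consistent with all of this is the stated p.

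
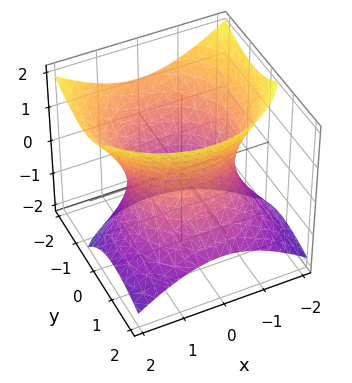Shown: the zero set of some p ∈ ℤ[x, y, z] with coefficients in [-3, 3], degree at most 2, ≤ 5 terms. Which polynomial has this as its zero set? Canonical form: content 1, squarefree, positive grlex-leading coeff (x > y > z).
2*x^2 + 2*y^2 + 2*y*z - 2*z^2 - 3

First, deg p = 2. The shape is more complex than any degree-1 surface.
Next, observable constraints: no z-intercept at any integer in the box.
Finally, solving for integer coefficients yields p as stated.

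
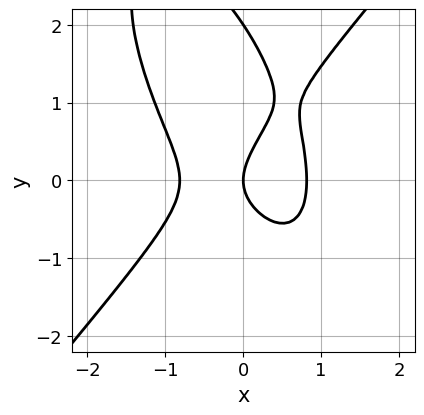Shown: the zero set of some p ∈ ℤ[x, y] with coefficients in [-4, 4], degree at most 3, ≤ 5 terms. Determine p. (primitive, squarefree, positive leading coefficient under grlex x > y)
3*x^3 - x*y^2 - y^3 + 2*y^2 - 2*x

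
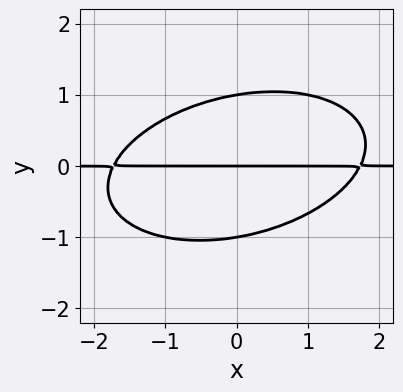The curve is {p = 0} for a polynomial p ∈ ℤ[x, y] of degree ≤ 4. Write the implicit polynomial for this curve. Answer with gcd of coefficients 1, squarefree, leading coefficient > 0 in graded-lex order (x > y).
x^2*y - x*y^2 + 3*y^3 - 3*y

1. The degree is 3 — a generic line meets the curve in up to 3 points.
2. From the visible intercepts: among the integer gridlines, it crosses the y-axis at y ∈ {-1, 0, 1}; every point of the x-axis in the box is on the curve.
3. Matching integer coefficients to the picture gives p.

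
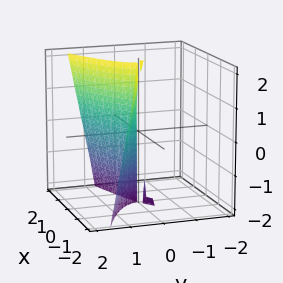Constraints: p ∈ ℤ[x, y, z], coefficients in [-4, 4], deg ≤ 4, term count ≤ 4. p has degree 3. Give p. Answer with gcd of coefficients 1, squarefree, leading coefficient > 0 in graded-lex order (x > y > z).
x*y*z - 3*y^3 + x^2

1. I count 2 distinct pieces. They look like related sheets of one shape, so recover p as a whole.
2. Degree: a generic line meets the surface in up to 3 points, so deg p = 3.
3. From the visible intercepts: it meets the y-axis at y = 0 (among the integer gridlines); the visible z-axis segment lies entirely on the surface.
4. Putting this together gives p.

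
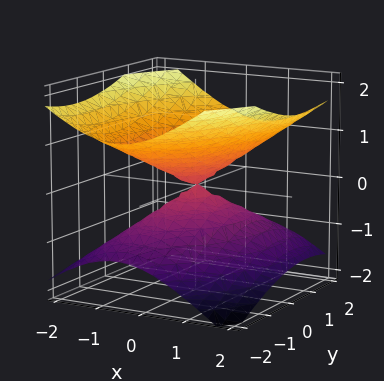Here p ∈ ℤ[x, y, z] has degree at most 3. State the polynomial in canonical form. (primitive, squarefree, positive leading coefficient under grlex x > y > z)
(a) Degree: the shape is more complex than any degree-1 surface, so deg p = 2.
(b) From the visible intercepts: it crosses the y-axis at the gridline y = 0; one x-axis crossing is at x = 0.
(c) These observations pin down the coefficients.

2*x^2 - x*y + y^2 - 3*z^2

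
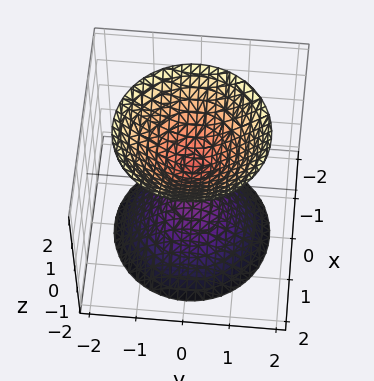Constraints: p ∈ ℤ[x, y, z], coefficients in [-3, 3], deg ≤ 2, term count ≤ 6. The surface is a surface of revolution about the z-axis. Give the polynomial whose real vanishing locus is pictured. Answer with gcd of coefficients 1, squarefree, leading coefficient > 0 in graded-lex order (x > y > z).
(a) There are 2 components.
(b) The degree is 2 — no degree-1 surface has this shape.
(c) Symmetries: rotational symmetry about the z-axis ⇒ p depends on x, y only through x² + y².
(d) Checking where it meets the axes: a circular section at z = 1 has radius between 0 and 1; the surface avoids every integer y-axis point in the box; no x-intercept at any integer in the box.
(e) Fitting integer coefficients to these (and the overall shape) gives p.

3*x^2 + 3*y^2 - 2*z^2 + 1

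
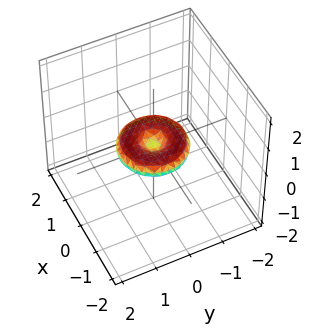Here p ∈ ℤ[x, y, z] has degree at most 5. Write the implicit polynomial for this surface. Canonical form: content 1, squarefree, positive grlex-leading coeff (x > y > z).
deg p = 4. No degree-3 surface has this shape.
Symmetries: rotational symmetry about the z-axis ⇒ p depends on x, y only through x² + y².
Observable constraints: it crosses the z-axis at the gridline z = 0; among the integer gridlines, it crosses the x-axis at x ∈ {-1, 0, 1}; the y-axis gridline crossings are at y ∈ {-1, 0, 1}.
Solving for integer coefficients yields p as stated.

x^4 + 2*x^2*y^2 + y^4 - x^2 - y^2 + 3*z^2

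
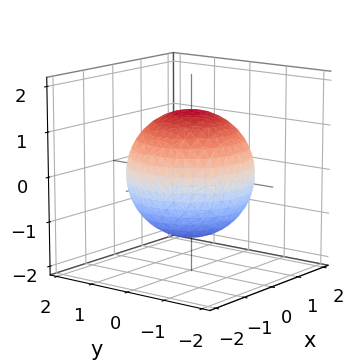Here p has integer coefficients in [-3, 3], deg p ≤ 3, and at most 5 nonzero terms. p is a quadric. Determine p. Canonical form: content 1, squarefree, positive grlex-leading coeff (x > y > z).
deg p = 2. Bounded and convex; a quadric.
Symmetries: mirror symmetry z ↦ −z ⇒ only even powers of z; rotational symmetry about the z-axis ⇒ p depends on x, y only through x² + y².
From the axis intercepts and sections: a circular section at z = 1 has radius exactly 1.
Putting this together gives p.

x^2 + y^2 + z^2 - 2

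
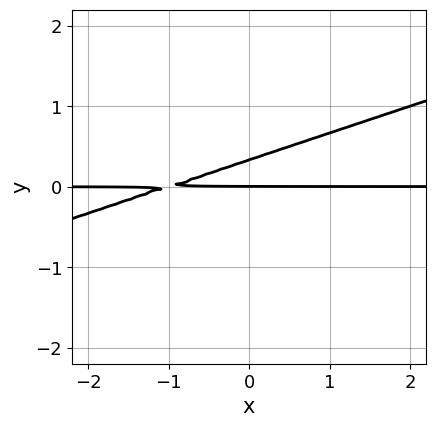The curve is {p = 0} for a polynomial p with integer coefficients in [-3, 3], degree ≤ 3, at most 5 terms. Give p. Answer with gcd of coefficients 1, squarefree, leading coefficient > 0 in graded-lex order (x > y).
x*y - 3*y^2 + y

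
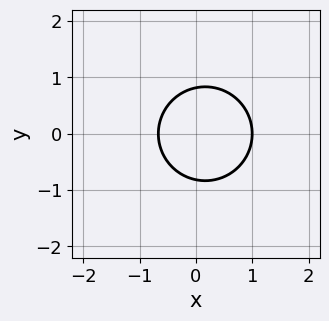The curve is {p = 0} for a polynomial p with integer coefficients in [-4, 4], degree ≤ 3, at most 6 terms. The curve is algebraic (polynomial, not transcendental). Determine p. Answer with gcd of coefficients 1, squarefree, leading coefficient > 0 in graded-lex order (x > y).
First, degree: the shape is more complex than any degree-1 curve, so deg p = 2.
Next, symmetries: mirror symmetry y ↦ −y ⇒ only even powers of y.
Next, from the axis intercepts and sections: it meets the x-axis at x = 1 (among the integer gridlines).
Finally, the integer polynomial consistent with all of this is the stated p.

3*x^2 + 3*y^2 - x - 2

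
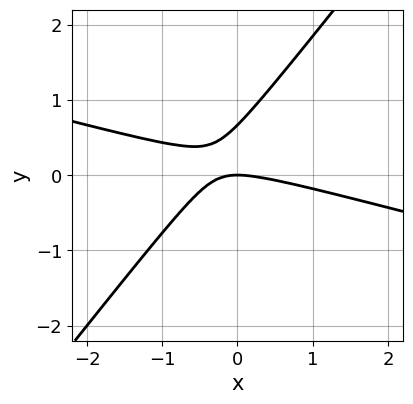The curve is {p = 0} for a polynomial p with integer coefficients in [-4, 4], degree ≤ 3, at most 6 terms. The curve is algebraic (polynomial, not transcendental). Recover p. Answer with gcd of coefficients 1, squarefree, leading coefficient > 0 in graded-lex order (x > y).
(a) The degree is 2 — a generic line meets the curve in up to 2 points.
(b) From the axis intercepts and sections: it crosses the x-axis at the gridline x = 0; it crosses the y-axis at the gridline y = 0.
(c) These observations pin down the coefficients.

x^2 + 3*x*y - 3*y^2 + 2*y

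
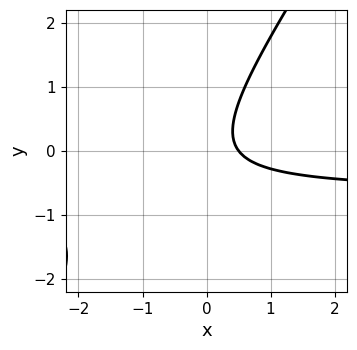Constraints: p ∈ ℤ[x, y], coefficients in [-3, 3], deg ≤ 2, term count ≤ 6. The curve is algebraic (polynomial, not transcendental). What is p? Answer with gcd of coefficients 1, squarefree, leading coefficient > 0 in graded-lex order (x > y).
First, the degree is 2 — no degree-1 curve has this shape.
Then, observable constraints: the curve avoids every integer y-axis point in the box.
Finally, putting this together gives p.

3*x*y - 2*y^2 + 2*x - 1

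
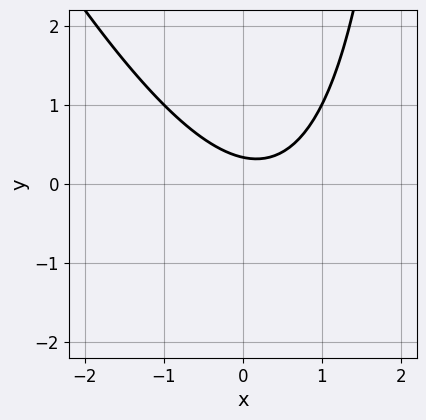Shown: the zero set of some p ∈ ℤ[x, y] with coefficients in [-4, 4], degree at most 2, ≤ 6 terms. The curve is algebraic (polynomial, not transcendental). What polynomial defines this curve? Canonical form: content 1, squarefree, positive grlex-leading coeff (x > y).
(a) deg p = 2. A generic line meets the curve in up to 2 points.
(b) Observable constraints: no x-intercept at any integer in the box.
(c) Together with the visible shape, these determine p as stated.

2*x^2 + x*y - x - 3*y + 1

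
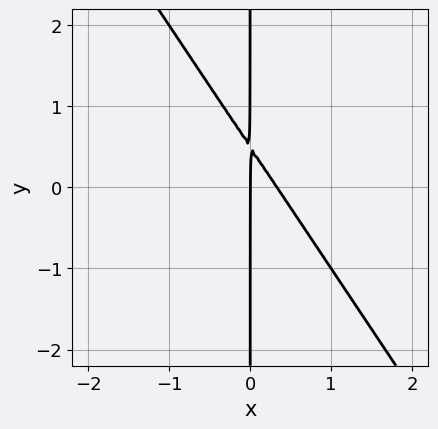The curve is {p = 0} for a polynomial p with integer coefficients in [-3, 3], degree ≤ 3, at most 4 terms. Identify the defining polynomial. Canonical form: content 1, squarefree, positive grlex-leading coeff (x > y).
3*x^2 + 2*x*y - x

1. Degree: no degree-1 curve has this shape, so deg p = 2.
2. Against the integer gridlines: every point of the y-axis in the box is on the curve; one x-axis crossing is at x = 0.
3. Assembling these constraints gives the stated polynomial.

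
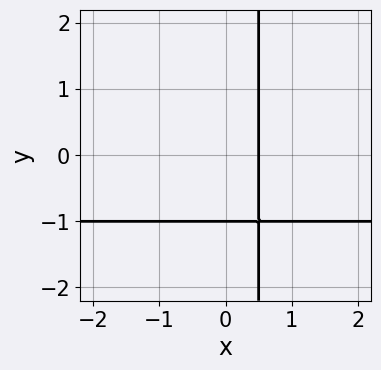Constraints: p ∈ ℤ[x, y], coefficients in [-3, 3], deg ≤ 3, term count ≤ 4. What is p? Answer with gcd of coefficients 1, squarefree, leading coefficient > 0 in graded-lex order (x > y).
deg p = 2. The shape is more complex than any degree-1 curve.
Checking where it meets the axes: it crosses the y-axis at the gridline y = -1.
Putting this together gives p.

2*x*y + 2*x - y - 1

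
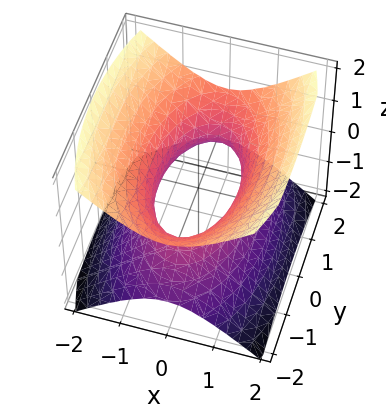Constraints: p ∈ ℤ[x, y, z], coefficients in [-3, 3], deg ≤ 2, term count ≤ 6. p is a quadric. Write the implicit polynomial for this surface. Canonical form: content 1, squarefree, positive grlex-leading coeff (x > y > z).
3*x^2 + y^2 - 3*z^2 - 2

First, degree: an hourglass — one-sheet hyperboloid; a quadric, so deg p = 2.
Then, symmetries: the z ↦ −z reflection is a symmetry, so z appears only in even powers; the y ↦ −y reflection is a symmetry, so y appears only in even powers; the x ↦ −x reflection is a symmetry, so x appears only in even powers.
Then, from the axis intercepts and sections: no z-intercept at any integer in the box.
Finally, fitting integer coefficients to these (and the overall shape) gives p.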